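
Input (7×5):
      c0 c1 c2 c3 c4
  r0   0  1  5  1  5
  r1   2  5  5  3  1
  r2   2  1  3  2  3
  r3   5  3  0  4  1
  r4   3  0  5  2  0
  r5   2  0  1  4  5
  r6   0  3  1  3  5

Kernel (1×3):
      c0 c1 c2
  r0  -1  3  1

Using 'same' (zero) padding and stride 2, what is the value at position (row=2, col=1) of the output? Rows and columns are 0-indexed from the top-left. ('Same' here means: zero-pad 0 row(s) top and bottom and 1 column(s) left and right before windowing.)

The receptive field on the zero-padded input at this output position is [0 5 2]. Elementwise product with the kernel and sum: 0·-1 + 5·3 + 2·1.

17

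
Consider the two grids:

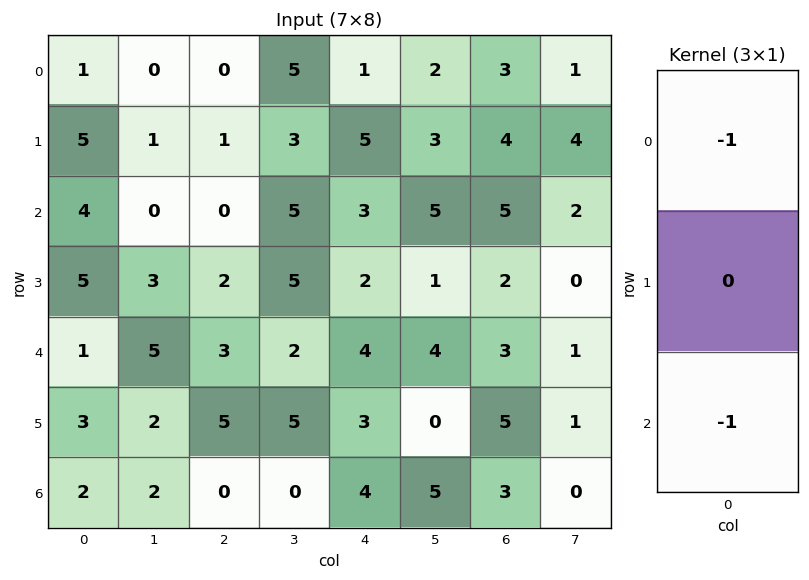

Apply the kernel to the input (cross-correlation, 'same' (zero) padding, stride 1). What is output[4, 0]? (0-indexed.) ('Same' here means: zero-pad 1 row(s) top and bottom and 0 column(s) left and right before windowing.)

-8

The receptive field on the zero-padded input at this output position is [5 / 1 / 3]. Elementwise product with the kernel and sum: 5·-1 + 3·-1.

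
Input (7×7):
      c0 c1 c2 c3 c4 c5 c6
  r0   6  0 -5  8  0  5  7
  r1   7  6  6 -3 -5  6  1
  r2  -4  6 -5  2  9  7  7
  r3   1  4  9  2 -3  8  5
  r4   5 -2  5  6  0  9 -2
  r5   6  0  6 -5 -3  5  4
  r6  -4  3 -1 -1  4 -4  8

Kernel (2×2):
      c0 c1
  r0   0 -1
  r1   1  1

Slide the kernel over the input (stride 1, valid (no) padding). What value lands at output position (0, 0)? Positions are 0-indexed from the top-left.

13

The receptive field on the input at this output position is [6 0 / 7 6]. Elementwise product with the kernel and sum: 0·-1 + 7·1 + 6·1.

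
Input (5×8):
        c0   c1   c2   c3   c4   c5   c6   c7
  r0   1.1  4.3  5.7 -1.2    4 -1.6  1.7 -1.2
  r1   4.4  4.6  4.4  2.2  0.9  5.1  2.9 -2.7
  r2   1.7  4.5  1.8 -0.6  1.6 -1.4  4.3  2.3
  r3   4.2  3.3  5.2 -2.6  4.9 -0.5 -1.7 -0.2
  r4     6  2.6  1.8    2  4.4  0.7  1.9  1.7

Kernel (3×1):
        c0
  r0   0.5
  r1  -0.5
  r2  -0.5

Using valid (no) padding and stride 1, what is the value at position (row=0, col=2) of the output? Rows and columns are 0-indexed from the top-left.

-0.25

The receptive field on the input at this output position is [5.7 / 4.4 / 1.8]. Elementwise product with the kernel and sum: 5.7·0.5 + 4.4·-0.5 + 1.8·-0.5.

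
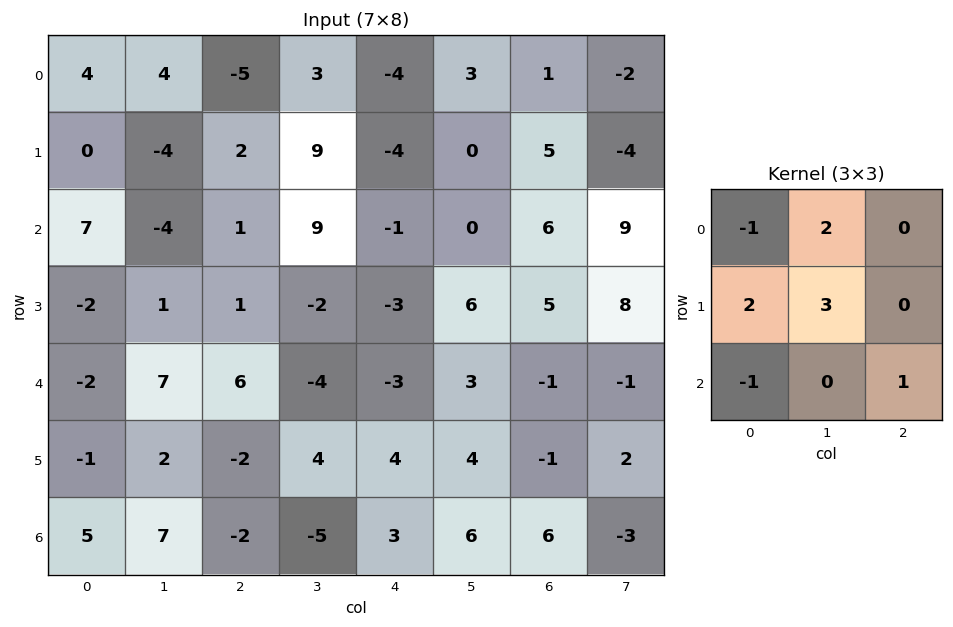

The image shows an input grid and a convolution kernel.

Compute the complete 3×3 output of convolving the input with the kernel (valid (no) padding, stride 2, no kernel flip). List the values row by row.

Output[0,0]: The receptive field on the input at this output position is [4 4 -5 / 0 -4 2 / 7 -4 1]. Elementwise product with the kernel and sum: 4·-1 + 4·2 + 0·2 + -4·3 + 7·-1 + 1·1.
Output[0,1]: The receptive field on the input at this output position is [-5 3 -4 / 2 9 -4 / 1 9 -1]. Elementwise product with the kernel and sum: -5·-1 + 3·2 + 2·2 + 9·3 + 1·-1 + -1·1.

-14 40 9
-8 4 15
13 -1 32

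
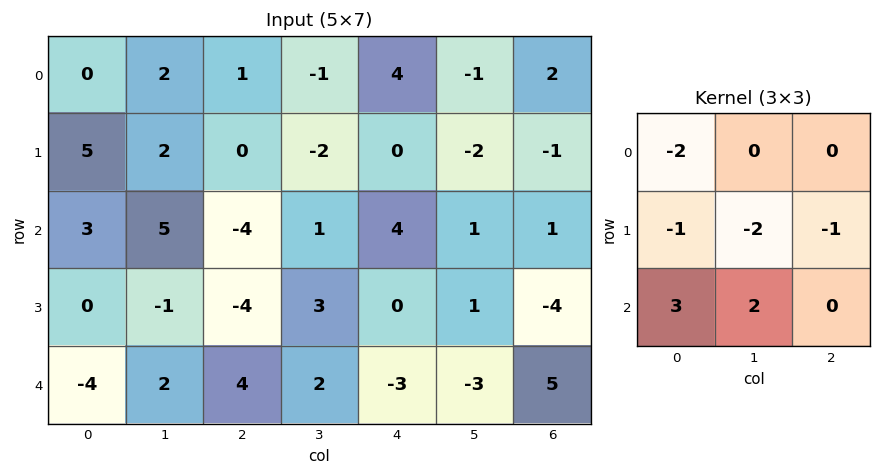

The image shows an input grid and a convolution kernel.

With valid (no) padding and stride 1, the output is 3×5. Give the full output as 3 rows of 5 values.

Output[0,0]: The receptive field on the input at this output position is [0 2 1 / 5 2 0 / 3 5 -4]. Elementwise product with the kernel and sum: 0·-2 + 5·-1 + 2·-2 + 0·-1 + 3·3 + 5·2.

10 3 -8 17 11
-21 -13 -8 3 -5
-8 10 22 -6 -21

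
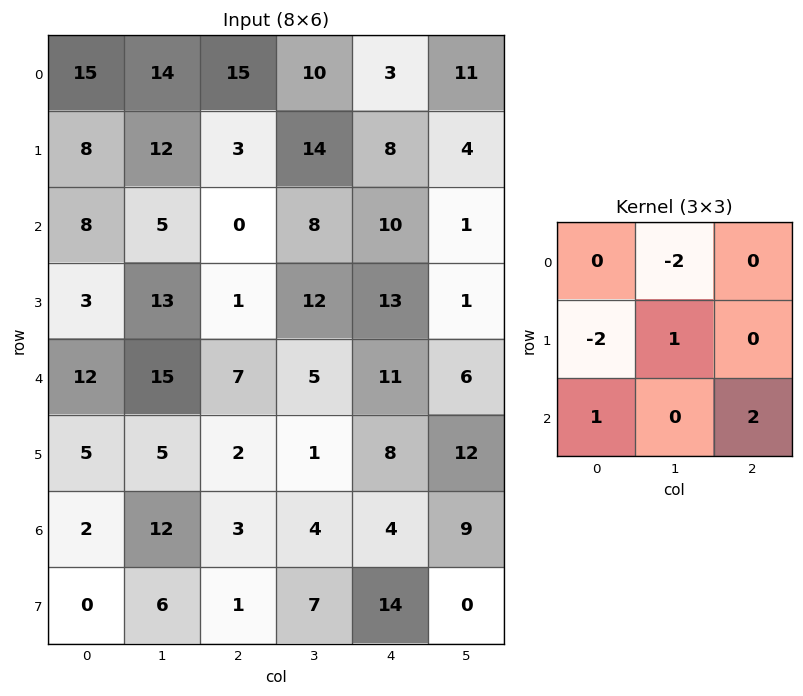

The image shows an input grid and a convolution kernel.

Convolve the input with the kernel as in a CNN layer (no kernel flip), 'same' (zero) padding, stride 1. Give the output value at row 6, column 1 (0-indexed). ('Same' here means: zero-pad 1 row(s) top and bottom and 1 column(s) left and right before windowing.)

0

The receptive field on the zero-padded input at this output position is [5 5 2 / 2 12 3 / 0 6 1]. Elementwise product with the kernel and sum: 5·-2 + 2·-2 + 12·1 + 0·1 + 1·2.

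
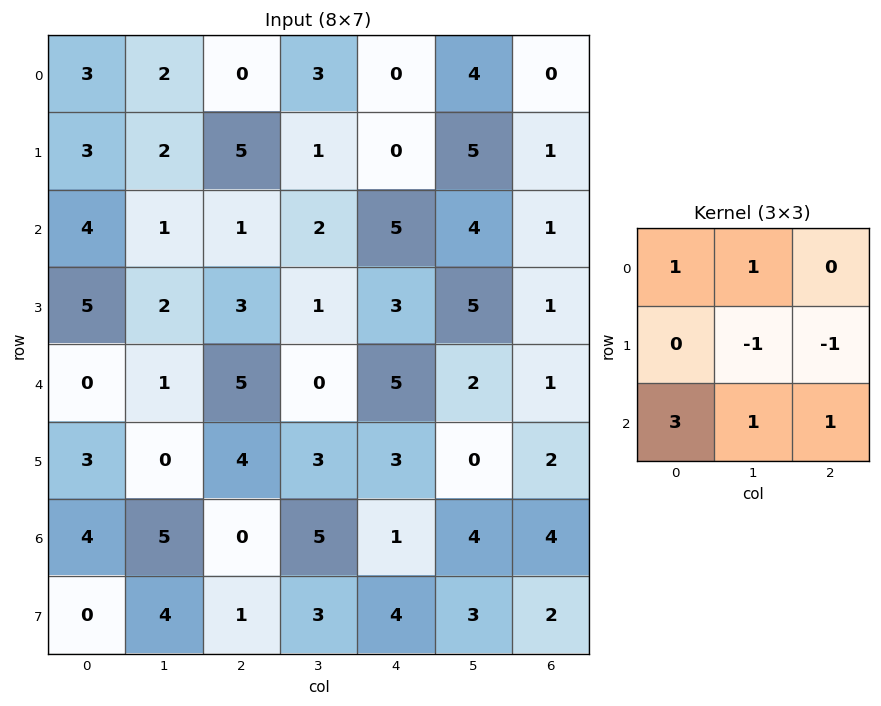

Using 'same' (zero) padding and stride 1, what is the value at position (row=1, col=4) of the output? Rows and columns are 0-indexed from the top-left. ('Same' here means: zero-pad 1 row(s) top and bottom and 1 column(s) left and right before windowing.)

The receptive field on the zero-padded input at this output position is [3 0 4 / 1 0 5 / 2 5 4]. Elementwise product with the kernel and sum: 3·1 + 0·1 + 0·-1 + 5·-1 + 2·3 + 5·1 + 4·1.

13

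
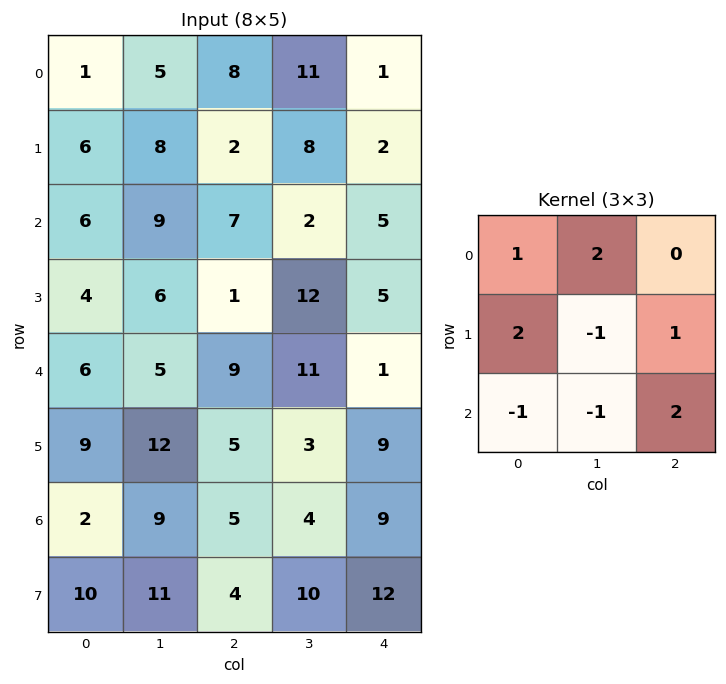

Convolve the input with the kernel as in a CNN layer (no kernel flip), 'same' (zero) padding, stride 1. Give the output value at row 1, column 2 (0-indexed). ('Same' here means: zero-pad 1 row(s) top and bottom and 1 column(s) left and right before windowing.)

The receptive field on the zero-padded input at this output position is [5 8 11 / 8 2 8 / 9 7 2]. Elementwise product with the kernel and sum: 5·1 + 8·2 + 8·2 + 2·-1 + 8·1 + 9·-1 + 7·-1 + 2·2.

31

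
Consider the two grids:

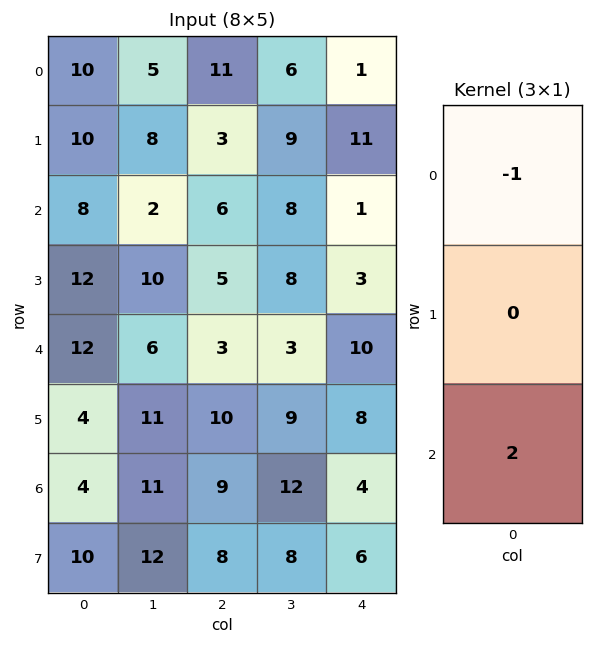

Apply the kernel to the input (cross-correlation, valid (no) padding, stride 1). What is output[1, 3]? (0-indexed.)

7

The receptive field on the input at this output position is [9 / 8 / 8]. Elementwise product with the kernel and sum: 9·-1 + 8·2.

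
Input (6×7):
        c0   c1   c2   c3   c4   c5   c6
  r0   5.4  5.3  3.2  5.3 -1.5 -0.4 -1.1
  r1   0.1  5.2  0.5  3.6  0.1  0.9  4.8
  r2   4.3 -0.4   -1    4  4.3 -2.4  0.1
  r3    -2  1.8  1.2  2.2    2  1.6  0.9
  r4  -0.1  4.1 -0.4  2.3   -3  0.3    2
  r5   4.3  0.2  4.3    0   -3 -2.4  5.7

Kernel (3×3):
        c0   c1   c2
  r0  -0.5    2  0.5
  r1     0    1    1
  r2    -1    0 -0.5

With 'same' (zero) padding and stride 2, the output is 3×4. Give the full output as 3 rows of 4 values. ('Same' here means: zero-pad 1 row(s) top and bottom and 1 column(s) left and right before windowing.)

Output[0,0]: The receptive field on the zero-padded input at this output position is [0 0 0 / 0 5.4 5.3 / 0 0.1 5.2]. Elementwise product with the kernel and sum: 0·-0.5 + 0·2 + 0·0.5 + 5.4·1 + 5.3·1 + 0·-1 + 5.2·-0.5.
Output[0,1]: The receptive field on the zero-padded input at this output position is [0 0 0 / 5.3 3.2 5.3 / 5.2 0.5 3.6]. Elementwise product with the kernel and sum: 0·-0.5 + 0·2 + 0·0.5 + 3.2·1 + 5.3·1 + 5.2·-1 + 3.6·-0.5.

8.1 1.5 -5.95 -2
5.8 0.3 -2.25 7.65
0.8 4.3 2.2 5.4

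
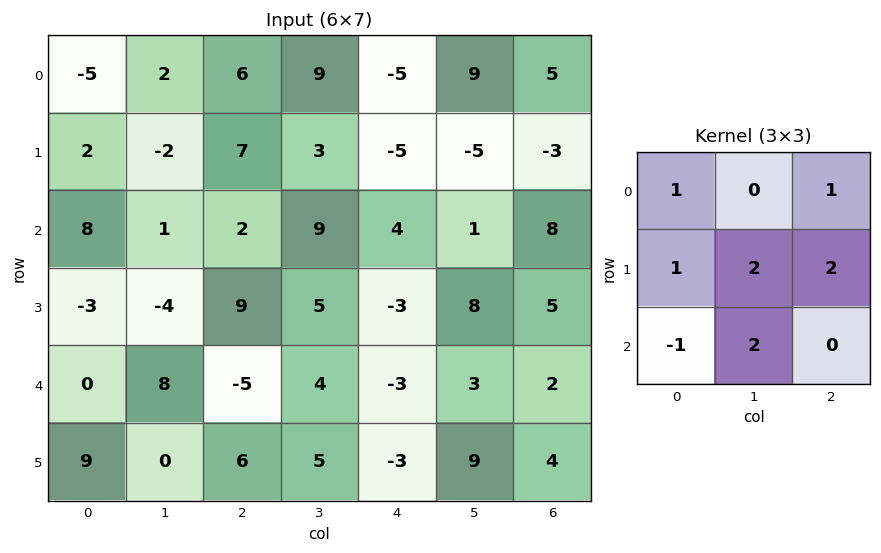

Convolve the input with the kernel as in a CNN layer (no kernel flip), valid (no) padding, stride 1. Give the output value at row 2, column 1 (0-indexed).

The receptive field on the input at this output position is [1 2 9 / -4 9 5 / 8 -5 4]. Elementwise product with the kernel and sum: 1·1 + 9·1 + -4·1 + 9·2 + 5·2 + 8·-1 + -5·2.

16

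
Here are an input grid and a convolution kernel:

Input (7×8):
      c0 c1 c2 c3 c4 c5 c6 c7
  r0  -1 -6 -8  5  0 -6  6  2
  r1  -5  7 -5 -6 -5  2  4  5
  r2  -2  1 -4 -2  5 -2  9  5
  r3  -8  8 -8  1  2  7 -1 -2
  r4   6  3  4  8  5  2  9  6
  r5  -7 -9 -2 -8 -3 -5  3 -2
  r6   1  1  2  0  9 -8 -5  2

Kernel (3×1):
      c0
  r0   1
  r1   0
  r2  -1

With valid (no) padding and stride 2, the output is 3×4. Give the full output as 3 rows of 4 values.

Output[0,0]: The receptive field on the input at this output position is [-1 / -5 / -2]. Elementwise product with the kernel and sum: -1·1 + -2·-1.

1 -4 -5 -3
-8 -8 0 0
5 2 -4 14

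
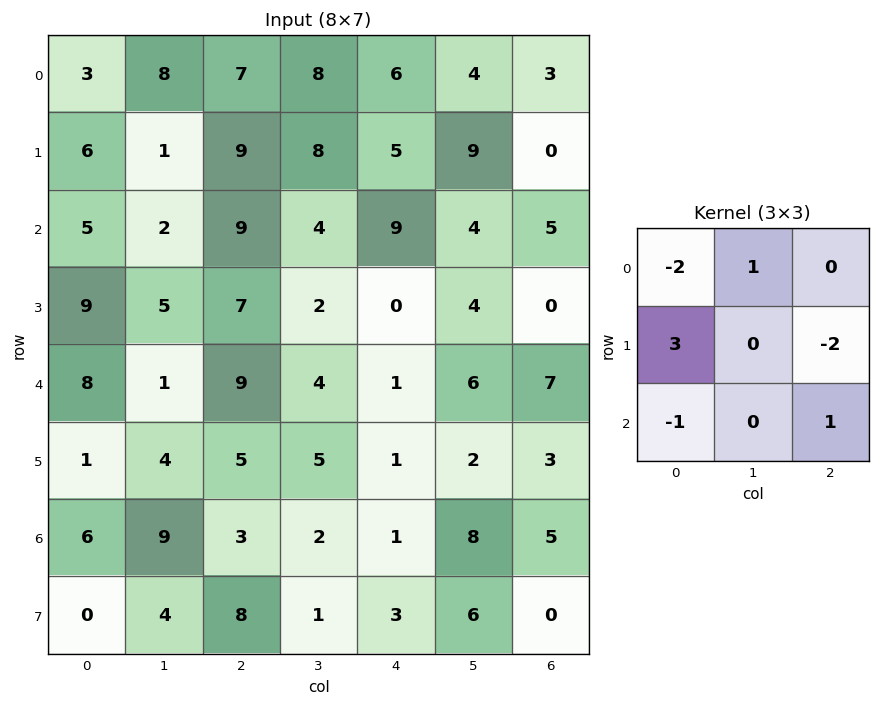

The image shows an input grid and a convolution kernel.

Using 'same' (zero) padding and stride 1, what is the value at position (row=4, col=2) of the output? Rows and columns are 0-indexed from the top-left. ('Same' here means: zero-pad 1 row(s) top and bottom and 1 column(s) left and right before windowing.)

-7

The receptive field on the zero-padded input at this output position is [5 7 2 / 1 9 4 / 4 5 5]. Elementwise product with the kernel and sum: 5·-2 + 7·1 + 1·3 + 4·-2 + 4·-1 + 5·1.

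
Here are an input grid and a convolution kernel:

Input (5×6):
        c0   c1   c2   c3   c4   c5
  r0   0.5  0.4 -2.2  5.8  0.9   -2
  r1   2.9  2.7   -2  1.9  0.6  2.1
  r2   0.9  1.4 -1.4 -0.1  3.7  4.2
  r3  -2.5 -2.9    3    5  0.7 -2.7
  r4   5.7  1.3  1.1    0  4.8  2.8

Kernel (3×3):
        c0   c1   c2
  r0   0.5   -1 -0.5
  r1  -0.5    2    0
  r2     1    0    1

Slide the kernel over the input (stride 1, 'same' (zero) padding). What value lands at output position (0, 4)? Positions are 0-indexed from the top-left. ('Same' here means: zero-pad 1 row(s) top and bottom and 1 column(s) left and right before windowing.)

The receptive field on the zero-padded input at this output position is [0 0 0 / 5.8 0.9 -2 / 1.9 0.6 2.1]. Elementwise product with the kernel and sum: 0·0.5 + 0·-1 + 0·-0.5 + 5.8·-0.5 + 0.9·2 + 1.9·1 + 2.1·1.

2.9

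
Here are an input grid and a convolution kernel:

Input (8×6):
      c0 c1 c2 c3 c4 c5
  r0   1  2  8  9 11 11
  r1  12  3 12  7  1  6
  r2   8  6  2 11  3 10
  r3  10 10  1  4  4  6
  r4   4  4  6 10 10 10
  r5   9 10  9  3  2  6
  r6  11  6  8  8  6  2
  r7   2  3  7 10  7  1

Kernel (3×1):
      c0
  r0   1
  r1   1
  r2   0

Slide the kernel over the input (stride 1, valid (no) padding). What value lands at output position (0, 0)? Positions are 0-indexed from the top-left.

13

The receptive field on the input at this output position is [1 / 12 / 8]. Elementwise product with the kernel and sum: 1·1 + 12·1.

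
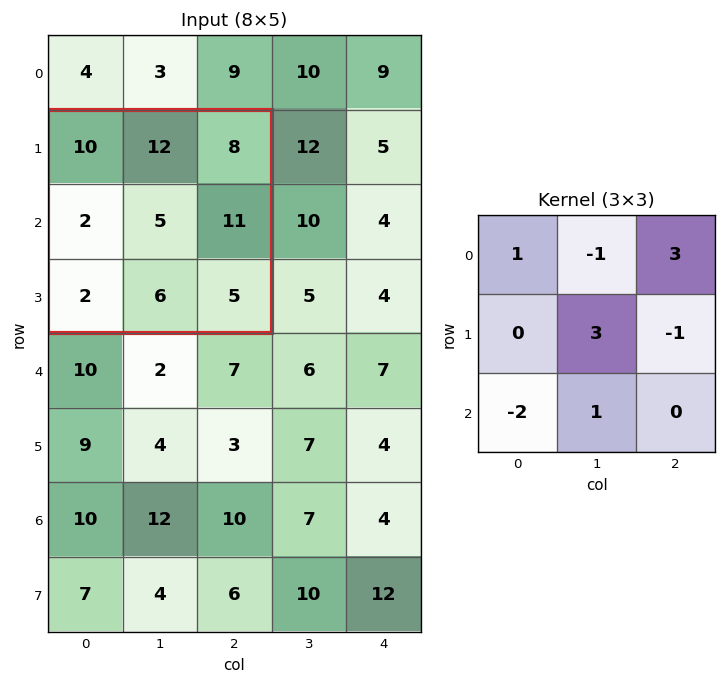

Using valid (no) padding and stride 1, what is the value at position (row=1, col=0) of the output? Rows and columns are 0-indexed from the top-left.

28

The receptive field on the input at this output position is [10 12 8 / 2 5 11 / 2 6 5]. Elementwise product with the kernel and sum: 10·1 + 12·-1 + 8·3 + 5·3 + 11·-1 + 2·-2 + 6·1.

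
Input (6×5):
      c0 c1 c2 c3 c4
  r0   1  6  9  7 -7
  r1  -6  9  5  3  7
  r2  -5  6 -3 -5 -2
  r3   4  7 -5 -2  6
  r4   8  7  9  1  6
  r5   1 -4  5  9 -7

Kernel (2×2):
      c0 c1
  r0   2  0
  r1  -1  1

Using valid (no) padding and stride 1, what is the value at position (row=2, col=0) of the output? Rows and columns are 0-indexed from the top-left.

The receptive field on the input at this output position is [-5 6 / 4 7]. Elementwise product with the kernel and sum: -5·2 + 4·-1 + 7·1.

-7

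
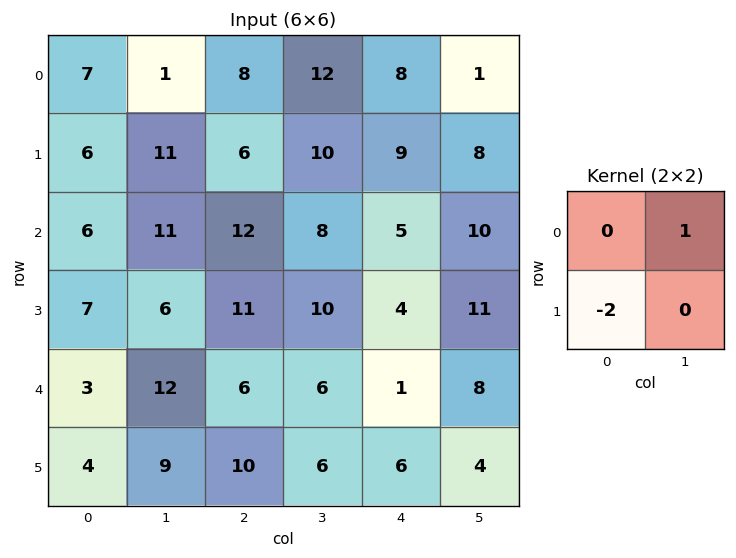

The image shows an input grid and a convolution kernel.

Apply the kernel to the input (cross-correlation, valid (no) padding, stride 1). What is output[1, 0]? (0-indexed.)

The receptive field on the input at this output position is [6 11 / 6 11]. Elementwise product with the kernel and sum: 11·1 + 6·-2.

-1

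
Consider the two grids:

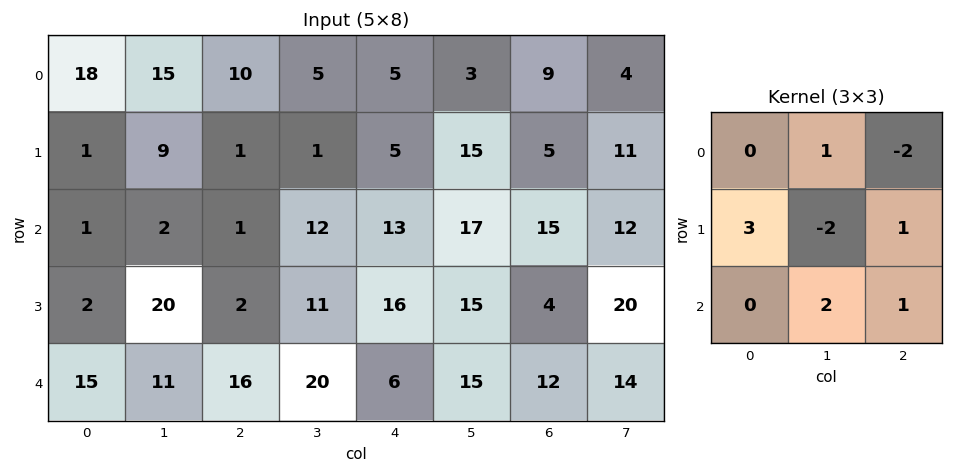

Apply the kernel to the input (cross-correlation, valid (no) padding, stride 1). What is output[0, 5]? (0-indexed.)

The receptive field on the input at this output position is [3 9 4 / 15 5 11 / 17 15 12]. Elementwise product with the kernel and sum: 9·1 + 4·-2 + 15·3 + 5·-2 + 11·1 + 15·2 + 12·1.

89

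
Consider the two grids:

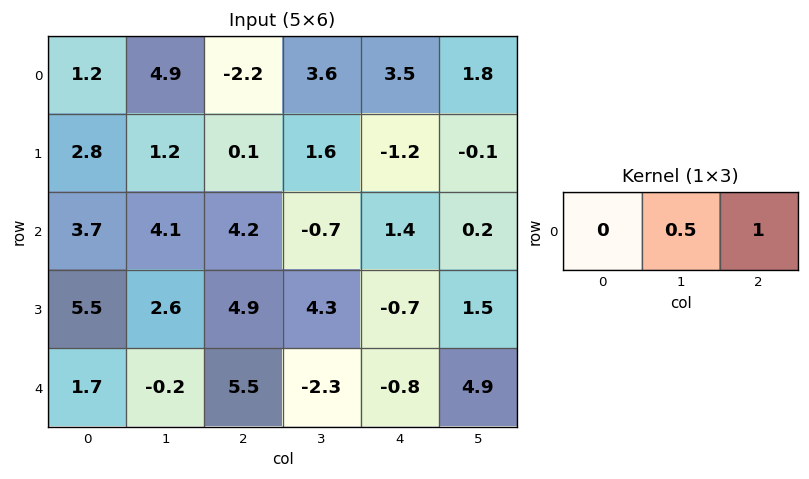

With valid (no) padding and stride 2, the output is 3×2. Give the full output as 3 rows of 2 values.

Output[0,0]: The receptive field on the input at this output position is [1.2 4.9 -2.2]. Elementwise product with the kernel and sum: 4.9·0.5 + -2.2·1.

0.25 5.3
6.25 1.05
5.4 -1.95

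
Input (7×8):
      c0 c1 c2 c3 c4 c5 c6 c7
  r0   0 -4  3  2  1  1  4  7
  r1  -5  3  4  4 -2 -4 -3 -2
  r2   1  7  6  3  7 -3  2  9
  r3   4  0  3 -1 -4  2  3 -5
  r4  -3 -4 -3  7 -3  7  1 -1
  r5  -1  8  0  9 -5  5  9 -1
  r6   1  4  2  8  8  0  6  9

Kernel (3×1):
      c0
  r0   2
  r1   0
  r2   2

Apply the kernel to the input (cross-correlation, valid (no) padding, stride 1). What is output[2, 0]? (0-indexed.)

-4

The receptive field on the input at this output position is [1 / 4 / -3]. Elementwise product with the kernel and sum: 1·2 + -3·2.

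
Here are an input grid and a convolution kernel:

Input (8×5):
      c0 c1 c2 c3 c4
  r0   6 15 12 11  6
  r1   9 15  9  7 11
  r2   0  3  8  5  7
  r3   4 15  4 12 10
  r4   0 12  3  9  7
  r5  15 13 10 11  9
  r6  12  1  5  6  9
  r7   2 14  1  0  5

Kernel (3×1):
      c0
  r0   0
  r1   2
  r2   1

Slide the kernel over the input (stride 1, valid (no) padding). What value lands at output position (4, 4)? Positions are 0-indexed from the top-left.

The receptive field on the input at this output position is [7 / 9 / 9]. Elementwise product with the kernel and sum: 9·2 + 9·1.

27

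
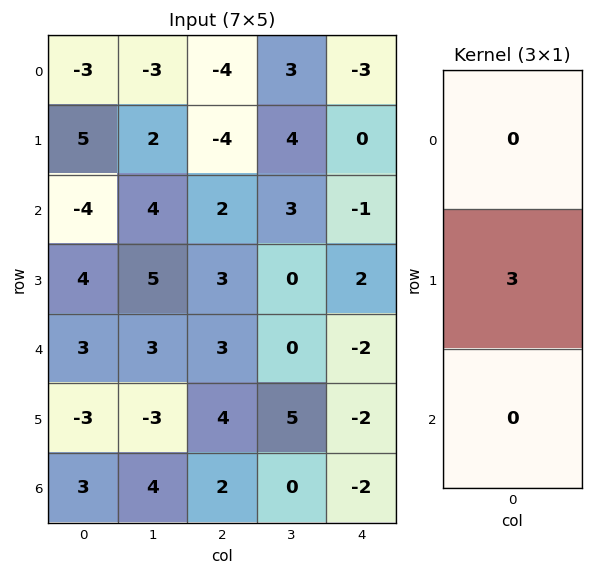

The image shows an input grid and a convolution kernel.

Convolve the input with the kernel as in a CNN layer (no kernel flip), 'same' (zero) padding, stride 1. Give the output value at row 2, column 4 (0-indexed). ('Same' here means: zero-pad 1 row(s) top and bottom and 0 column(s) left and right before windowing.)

-3

The receptive field on the zero-padded input at this output position is [0 / -1 / 2]. Elementwise product with the kernel and sum: -1·3.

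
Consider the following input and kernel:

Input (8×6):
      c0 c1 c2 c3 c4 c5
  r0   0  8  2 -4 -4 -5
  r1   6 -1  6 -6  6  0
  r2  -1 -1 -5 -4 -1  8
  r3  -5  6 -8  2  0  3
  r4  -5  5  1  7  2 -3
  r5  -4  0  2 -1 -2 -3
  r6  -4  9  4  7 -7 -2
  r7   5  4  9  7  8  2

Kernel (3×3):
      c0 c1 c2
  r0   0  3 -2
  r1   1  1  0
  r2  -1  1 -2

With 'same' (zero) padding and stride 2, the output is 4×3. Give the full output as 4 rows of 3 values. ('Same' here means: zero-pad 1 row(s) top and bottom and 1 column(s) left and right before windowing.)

Output[0,0]: The receptive field on the zero-padded input at this output position is [0 0 0 / 0 0 8 / 0 6 -1]. Elementwise product with the kernel and sum: 0·3 + 0·-2 + 0·1 + 0·1 + 0·-1 + 6·1 + -1·-2.
Output[0,1]: The receptive field on the zero-padded input at this output position is [0 0 0 / 8 2 -4 / -1 6 -6]. Elementwise product with the kernel and sum: 0·3 + 0·-2 + 8·1 + 2·1 + -1·-1 + 6·1 + -6·-2.

8 29 4
2 6 5
-36 -18 8
-19 12 -3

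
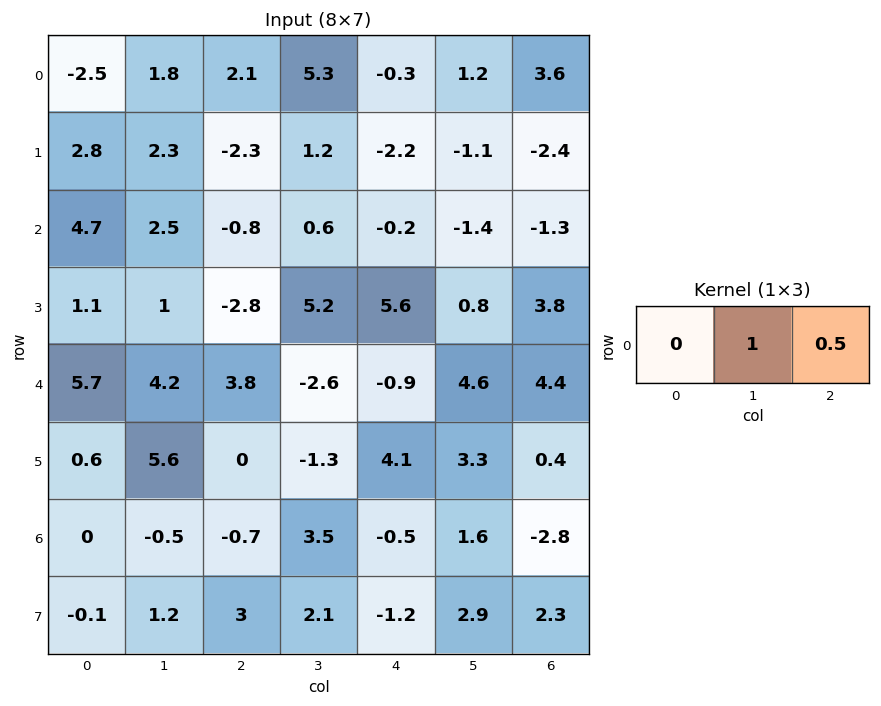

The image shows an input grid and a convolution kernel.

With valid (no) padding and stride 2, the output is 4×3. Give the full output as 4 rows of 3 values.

Output[0,0]: The receptive field on the input at this output position is [-2.5 1.8 2.1]. Elementwise product with the kernel and sum: 1.8·1 + 2.1·0.5.

2.85 5.15 3
2.1 0.5 -2.05
6.1 -3.05 6.8
-0.85 3.25 0.2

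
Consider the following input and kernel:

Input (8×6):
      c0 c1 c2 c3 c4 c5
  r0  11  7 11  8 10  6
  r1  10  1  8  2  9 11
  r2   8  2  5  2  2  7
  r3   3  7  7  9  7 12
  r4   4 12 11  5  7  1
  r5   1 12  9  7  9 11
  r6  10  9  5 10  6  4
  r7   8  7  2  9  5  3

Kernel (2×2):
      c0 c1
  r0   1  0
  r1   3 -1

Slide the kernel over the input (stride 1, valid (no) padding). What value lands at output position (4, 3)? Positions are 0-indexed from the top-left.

17

The receptive field on the input at this output position is [5 7 / 7 9]. Elementwise product with the kernel and sum: 5·1 + 7·3 + 9·-1.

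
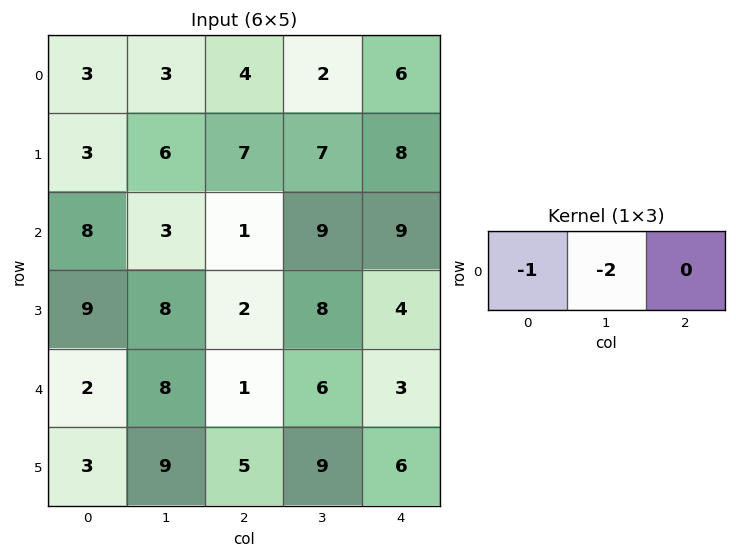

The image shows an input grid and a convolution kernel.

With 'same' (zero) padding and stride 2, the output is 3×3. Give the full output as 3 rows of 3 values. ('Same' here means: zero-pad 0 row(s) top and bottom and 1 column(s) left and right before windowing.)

-6 -11 -14
-16 -5 -27
-4 -10 -12

Output[0,0]: The receptive field on the zero-padded input at this output position is [0 3 3]. Elementwise product with the kernel and sum: 0·-1 + 3·-2.
Output[0,1]: The receptive field on the zero-padded input at this output position is [3 4 2]. Elementwise product with the kernel and sum: 3·-1 + 4·-2.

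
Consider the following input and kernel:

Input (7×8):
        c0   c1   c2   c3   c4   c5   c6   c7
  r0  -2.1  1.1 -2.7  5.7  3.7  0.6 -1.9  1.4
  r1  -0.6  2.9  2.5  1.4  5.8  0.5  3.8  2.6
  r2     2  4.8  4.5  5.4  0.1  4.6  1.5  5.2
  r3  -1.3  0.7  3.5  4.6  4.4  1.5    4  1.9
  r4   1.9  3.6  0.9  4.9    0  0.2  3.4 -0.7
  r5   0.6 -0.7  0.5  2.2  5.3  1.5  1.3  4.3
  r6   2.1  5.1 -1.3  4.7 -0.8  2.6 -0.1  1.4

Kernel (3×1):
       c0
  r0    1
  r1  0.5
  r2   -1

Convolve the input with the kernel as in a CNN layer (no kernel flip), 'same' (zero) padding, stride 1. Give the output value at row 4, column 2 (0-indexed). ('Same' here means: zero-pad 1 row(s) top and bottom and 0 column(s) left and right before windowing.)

3.45

The receptive field on the zero-padded input at this output position is [3.5 / 0.9 / 0.5]. Elementwise product with the kernel and sum: 3.5·1 + 0.9·0.5 + 0.5·-1.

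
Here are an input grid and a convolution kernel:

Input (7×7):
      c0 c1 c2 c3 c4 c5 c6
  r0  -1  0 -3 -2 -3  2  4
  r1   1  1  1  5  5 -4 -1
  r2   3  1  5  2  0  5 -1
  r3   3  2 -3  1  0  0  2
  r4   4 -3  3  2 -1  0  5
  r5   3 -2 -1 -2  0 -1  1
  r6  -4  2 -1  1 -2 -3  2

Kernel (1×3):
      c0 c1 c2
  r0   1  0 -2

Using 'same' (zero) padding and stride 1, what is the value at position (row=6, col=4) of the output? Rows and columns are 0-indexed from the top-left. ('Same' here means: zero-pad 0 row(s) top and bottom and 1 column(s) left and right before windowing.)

The receptive field on the zero-padded input at this output position is [1 -2 -3]. Elementwise product with the kernel and sum: 1·1 + -3·-2.

7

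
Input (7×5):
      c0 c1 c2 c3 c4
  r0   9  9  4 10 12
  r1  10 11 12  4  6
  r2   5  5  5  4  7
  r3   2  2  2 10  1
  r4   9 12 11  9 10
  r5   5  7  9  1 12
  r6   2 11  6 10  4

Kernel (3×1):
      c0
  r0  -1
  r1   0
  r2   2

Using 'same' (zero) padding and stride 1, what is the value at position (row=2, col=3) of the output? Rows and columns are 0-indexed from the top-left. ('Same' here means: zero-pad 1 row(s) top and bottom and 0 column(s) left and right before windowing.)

16

The receptive field on the zero-padded input at this output position is [4 / 4 / 10]. Elementwise product with the kernel and sum: 4·-1 + 10·2.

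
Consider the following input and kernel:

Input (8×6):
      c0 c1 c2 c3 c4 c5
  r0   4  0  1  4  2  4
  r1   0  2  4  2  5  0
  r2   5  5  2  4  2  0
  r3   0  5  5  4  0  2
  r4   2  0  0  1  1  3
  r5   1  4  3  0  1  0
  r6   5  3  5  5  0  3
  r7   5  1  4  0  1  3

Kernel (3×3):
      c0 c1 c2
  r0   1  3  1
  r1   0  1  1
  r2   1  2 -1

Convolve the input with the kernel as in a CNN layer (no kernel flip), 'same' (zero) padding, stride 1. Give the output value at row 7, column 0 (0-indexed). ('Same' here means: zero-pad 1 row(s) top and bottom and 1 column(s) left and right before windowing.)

The receptive field on the zero-padded input at this output position is [0 5 3 / 0 5 1 / 0 0 0]. Elementwise product with the kernel and sum: 0·1 + 5·3 + 3·1 + 5·1 + 1·1 + 0·1 + 0·2 + 0·-1.

24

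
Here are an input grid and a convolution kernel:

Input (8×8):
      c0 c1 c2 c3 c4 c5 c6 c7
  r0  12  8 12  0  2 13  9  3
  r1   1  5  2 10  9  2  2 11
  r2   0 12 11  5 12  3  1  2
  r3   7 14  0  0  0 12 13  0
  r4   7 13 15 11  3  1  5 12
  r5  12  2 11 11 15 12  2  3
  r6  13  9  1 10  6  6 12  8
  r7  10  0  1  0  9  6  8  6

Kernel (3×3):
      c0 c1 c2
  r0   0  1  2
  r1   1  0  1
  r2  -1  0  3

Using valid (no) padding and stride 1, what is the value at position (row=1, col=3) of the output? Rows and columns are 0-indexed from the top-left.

The receptive field on the input at this output position is [10 9 2 / 5 12 3 / 0 0 12]. Elementwise product with the kernel and sum: 9·1 + 2·2 + 5·1 + 3·1 + 0·-1 + 12·3.

57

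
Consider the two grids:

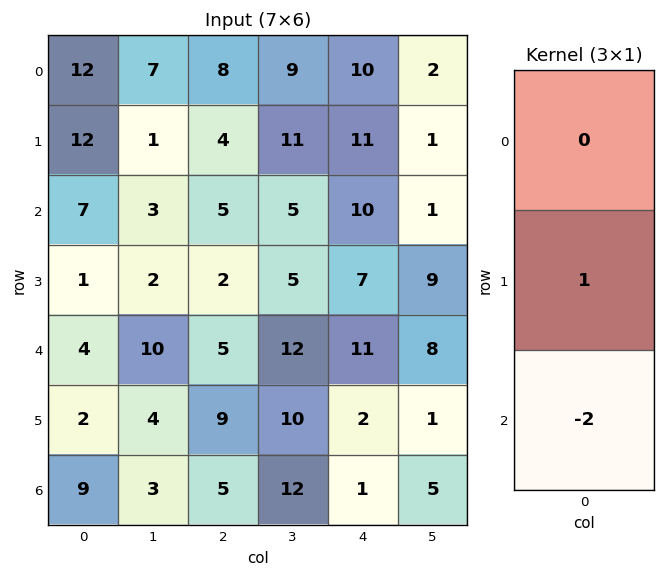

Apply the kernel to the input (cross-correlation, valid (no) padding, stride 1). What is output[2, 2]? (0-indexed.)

-8

The receptive field on the input at this output position is [5 / 2 / 5]. Elementwise product with the kernel and sum: 2·1 + 5·-2.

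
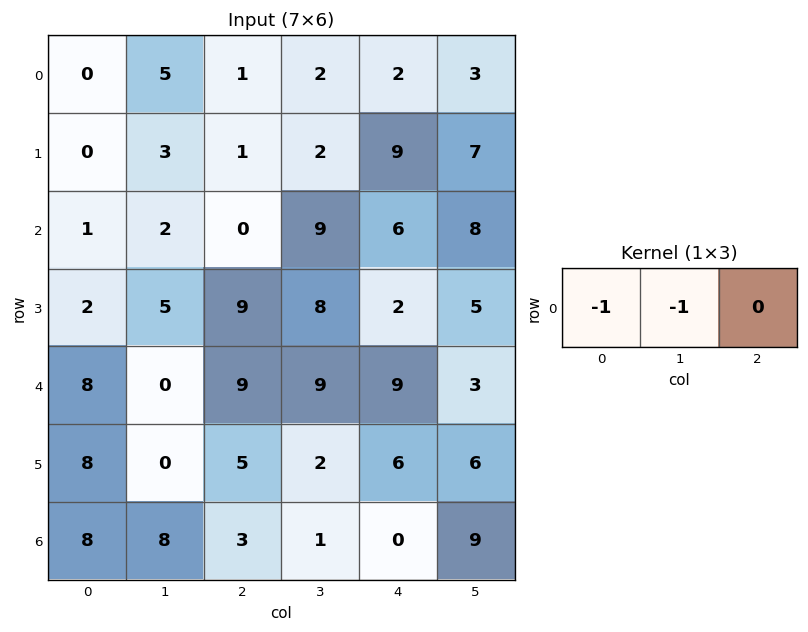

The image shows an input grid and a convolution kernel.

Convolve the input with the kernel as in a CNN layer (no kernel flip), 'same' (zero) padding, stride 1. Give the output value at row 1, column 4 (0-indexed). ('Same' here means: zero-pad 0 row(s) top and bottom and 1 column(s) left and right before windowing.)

-11

The receptive field on the zero-padded input at this output position is [2 9 7]. Elementwise product with the kernel and sum: 2·-1 + 9·-1.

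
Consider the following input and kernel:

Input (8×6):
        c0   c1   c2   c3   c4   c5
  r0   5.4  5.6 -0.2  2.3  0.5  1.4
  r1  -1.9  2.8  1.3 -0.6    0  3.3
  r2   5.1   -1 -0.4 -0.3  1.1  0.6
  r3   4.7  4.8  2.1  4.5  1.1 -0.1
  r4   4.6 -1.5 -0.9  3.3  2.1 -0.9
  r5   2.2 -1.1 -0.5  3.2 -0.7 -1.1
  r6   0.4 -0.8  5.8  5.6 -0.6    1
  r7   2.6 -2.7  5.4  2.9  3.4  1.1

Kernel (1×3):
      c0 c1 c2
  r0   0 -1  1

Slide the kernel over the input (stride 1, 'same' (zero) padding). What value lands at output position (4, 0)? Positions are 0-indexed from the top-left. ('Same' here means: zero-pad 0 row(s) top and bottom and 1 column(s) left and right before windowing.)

-6.1

The receptive field on the zero-padded input at this output position is [0 4.6 -1.5]. Elementwise product with the kernel and sum: 4.6·-1 + -1.5·1.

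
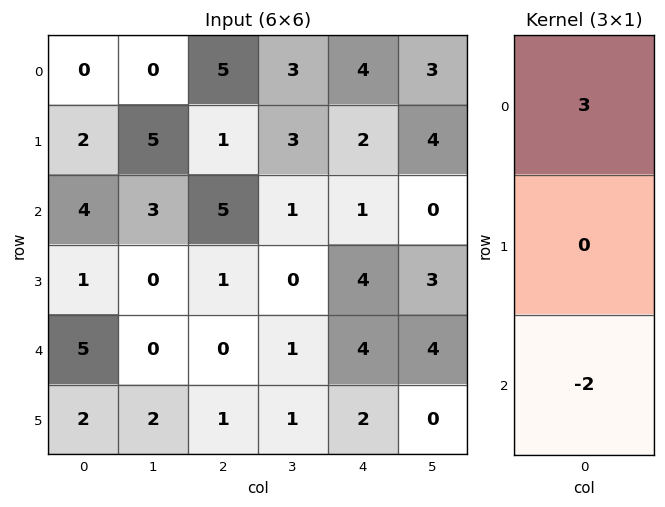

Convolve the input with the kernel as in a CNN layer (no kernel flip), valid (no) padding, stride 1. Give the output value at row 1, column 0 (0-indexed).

4

The receptive field on the input at this output position is [2 / 4 / 1]. Elementwise product with the kernel and sum: 2·3 + 1·-2.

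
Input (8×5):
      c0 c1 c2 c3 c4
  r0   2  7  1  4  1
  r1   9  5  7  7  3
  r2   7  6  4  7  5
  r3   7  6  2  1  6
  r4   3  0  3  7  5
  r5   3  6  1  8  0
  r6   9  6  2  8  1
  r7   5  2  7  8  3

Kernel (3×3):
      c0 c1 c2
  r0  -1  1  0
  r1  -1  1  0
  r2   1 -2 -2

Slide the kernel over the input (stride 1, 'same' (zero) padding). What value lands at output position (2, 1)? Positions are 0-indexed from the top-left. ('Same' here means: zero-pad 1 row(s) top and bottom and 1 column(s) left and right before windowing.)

The receptive field on the zero-padded input at this output position is [9 5 7 / 7 6 4 / 7 6 2]. Elementwise product with the kernel and sum: 9·-1 + 5·1 + 7·-1 + 6·1 + 7·1 + 6·-2 + 2·-2.

-14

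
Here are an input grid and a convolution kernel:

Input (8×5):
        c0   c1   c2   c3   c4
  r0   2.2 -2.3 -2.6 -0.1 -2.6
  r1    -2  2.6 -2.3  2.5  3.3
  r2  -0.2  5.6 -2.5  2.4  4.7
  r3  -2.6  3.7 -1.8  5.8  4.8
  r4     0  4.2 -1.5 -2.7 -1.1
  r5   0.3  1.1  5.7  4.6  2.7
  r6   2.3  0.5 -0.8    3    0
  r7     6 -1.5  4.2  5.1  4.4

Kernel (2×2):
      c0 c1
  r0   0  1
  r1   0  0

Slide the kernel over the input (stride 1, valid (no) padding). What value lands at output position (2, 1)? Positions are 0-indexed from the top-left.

-2.5

The receptive field on the input at this output position is [5.6 -2.5 / 3.7 -1.8]. Elementwise product with the kernel and sum: -2.5·1.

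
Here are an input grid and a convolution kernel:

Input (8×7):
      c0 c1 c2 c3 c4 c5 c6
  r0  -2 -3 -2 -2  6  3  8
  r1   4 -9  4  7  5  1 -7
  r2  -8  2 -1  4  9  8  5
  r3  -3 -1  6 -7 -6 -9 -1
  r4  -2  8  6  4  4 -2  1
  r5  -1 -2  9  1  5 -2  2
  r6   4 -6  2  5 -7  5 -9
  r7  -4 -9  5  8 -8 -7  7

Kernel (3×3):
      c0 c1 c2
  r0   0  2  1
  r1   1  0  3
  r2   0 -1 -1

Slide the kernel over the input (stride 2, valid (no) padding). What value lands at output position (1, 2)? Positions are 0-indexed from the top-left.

13

The receptive field on the input at this output position is [9 8 5 / -6 -9 -1 / 4 -2 1]. Elementwise product with the kernel and sum: 8·2 + 5·1 + -6·1 + -1·3 + -2·-1 + 1·-1.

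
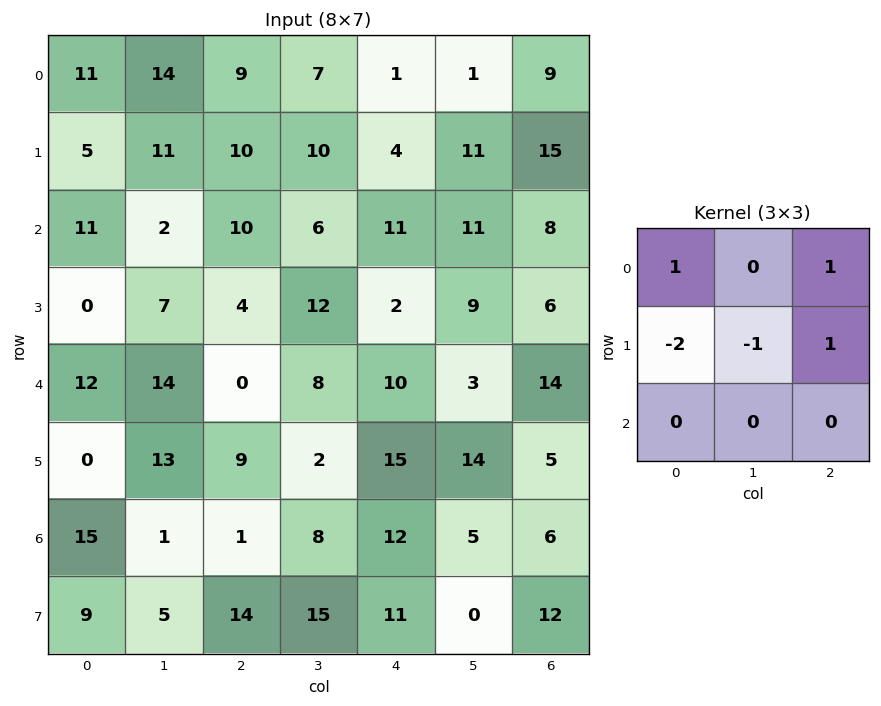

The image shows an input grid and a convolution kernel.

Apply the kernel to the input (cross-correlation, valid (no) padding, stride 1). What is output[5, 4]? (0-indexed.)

The receptive field on the input at this output position is [15 14 5 / 12 5 6 / 11 0 12]. Elementwise product with the kernel and sum: 15·1 + 5·1 + 12·-2 + 5·-1 + 6·1.

-3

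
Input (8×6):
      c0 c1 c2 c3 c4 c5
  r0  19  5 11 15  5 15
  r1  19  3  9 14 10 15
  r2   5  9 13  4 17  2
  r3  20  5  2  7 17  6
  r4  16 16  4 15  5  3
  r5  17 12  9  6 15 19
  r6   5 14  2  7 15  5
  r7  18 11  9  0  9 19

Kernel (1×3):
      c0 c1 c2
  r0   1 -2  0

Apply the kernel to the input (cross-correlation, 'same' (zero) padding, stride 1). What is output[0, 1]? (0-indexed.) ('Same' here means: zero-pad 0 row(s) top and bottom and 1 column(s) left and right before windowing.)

9

The receptive field on the zero-padded input at this output position is [19 5 11]. Elementwise product with the kernel and sum: 19·1 + 5·-2.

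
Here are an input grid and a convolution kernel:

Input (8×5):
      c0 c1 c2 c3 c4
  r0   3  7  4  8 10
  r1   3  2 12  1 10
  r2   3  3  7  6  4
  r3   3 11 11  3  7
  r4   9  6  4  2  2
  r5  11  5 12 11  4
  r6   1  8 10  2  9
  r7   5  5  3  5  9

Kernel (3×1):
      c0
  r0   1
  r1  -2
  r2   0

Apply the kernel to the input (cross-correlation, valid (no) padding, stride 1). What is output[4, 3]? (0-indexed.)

The receptive field on the input at this output position is [2 / 11 / 2]. Elementwise product with the kernel and sum: 2·1 + 11·-2.

-20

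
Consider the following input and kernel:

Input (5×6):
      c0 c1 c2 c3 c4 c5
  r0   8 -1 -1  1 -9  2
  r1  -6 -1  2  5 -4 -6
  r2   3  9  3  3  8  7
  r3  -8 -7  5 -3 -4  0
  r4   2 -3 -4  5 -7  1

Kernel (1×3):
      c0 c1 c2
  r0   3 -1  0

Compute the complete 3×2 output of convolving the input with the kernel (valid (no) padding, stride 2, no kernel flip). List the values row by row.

25 -4
0 6
9 -17

Output[0,0]: The receptive field on the input at this output position is [8 -1 -1]. Elementwise product with the kernel and sum: 8·3 + -1·-1.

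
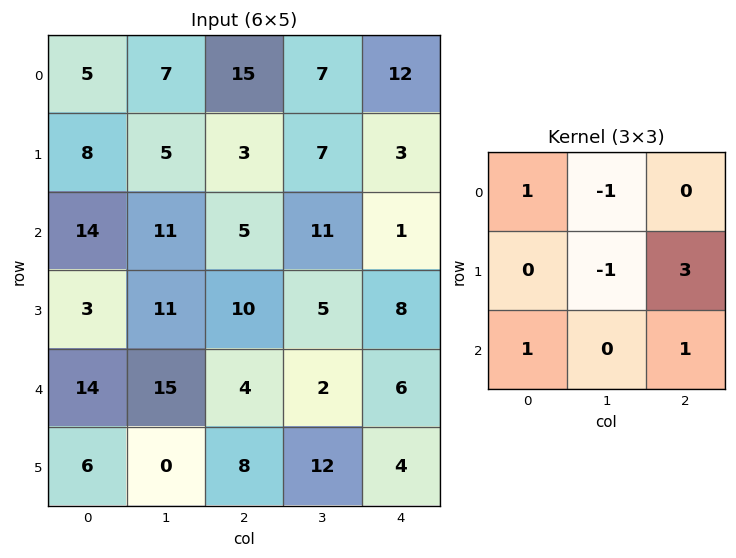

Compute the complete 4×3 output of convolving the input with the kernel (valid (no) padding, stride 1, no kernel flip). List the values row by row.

Output[0,0]: The receptive field on the input at this output position is [5 7 15 / 8 5 3 / 14 11 5]. Elementwise product with the kernel and sum: 5·1 + 7·-1 + 5·-1 + 3·3 + 14·1 + 5·1.
Output[0,1]: The receptive field on the input at this output position is [7 15 7 / 5 3 7 / 11 5 11]. Elementwise product with the kernel and sum: 7·1 + 15·-1 + 3·-1 + 7·3 + 11·1 + 11·1.

21 32 16
20 46 6
40 28 23
3 15 33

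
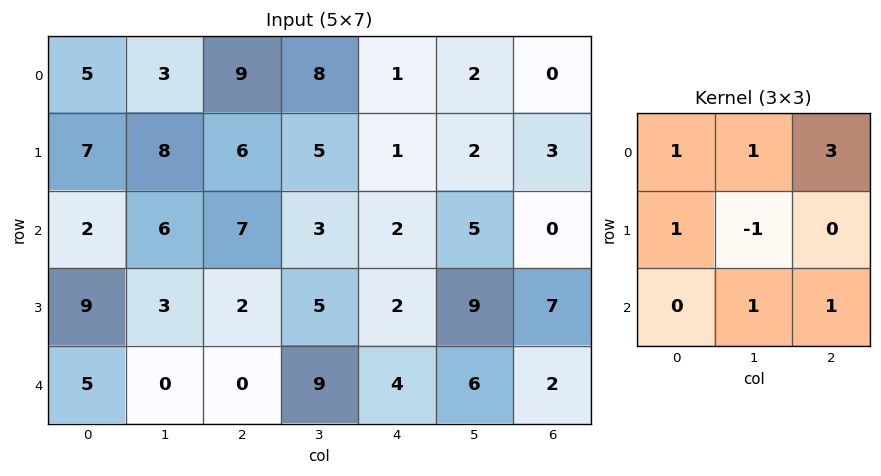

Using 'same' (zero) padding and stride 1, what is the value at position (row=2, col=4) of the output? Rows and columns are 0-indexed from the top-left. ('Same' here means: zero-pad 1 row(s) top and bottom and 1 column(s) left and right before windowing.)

The receptive field on the zero-padded input at this output position is [5 1 2 / 3 2 5 / 5 2 9]. Elementwise product with the kernel and sum: 5·1 + 1·1 + 2·3 + 3·1 + 2·-1 + 2·1 + 9·1.

24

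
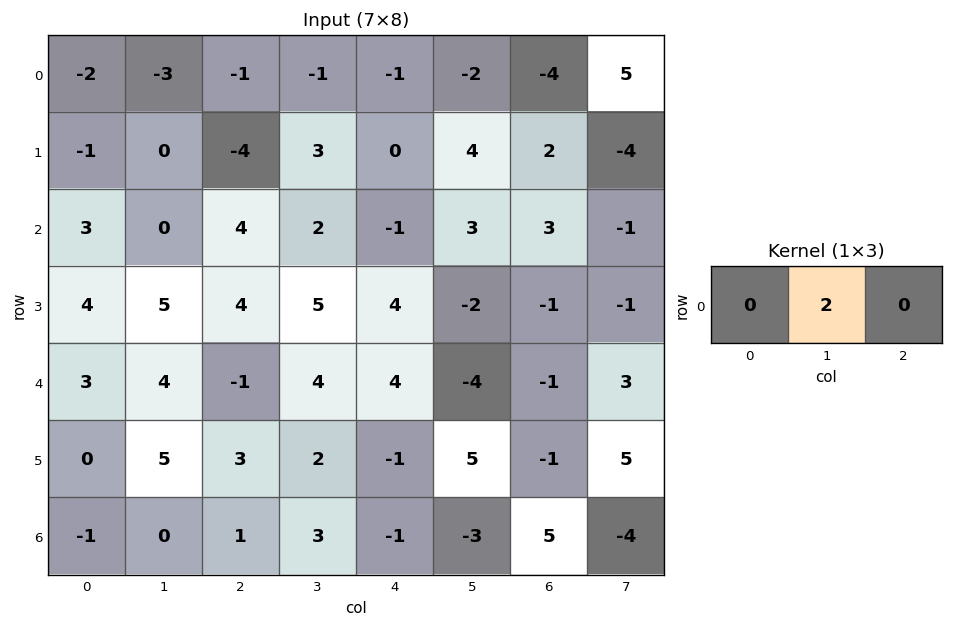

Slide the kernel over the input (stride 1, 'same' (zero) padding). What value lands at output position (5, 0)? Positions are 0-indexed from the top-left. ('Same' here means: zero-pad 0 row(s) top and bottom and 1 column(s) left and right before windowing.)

0

The receptive field on the zero-padded input at this output position is [0 0 5]. Elementwise product with the kernel and sum: 0·2.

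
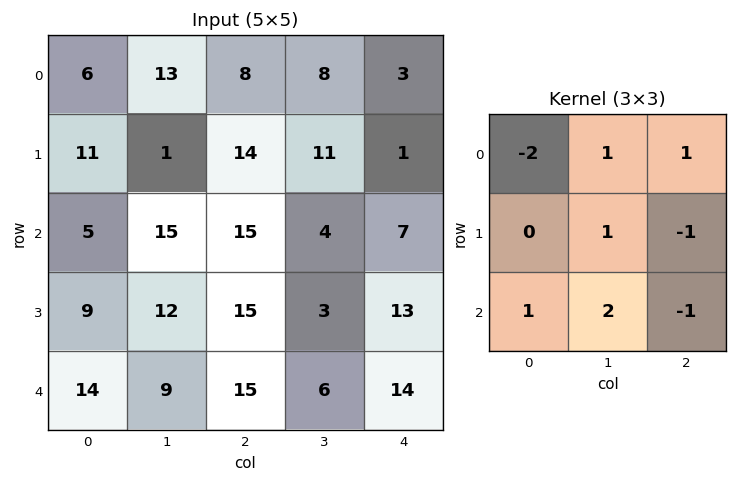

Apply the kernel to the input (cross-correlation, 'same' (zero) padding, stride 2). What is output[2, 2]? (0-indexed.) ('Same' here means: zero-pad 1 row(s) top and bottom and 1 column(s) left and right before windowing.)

The receptive field on the zero-padded input at this output position is [3 13 0 / 6 14 0 / 0 0 0]. Elementwise product with the kernel and sum: 3·-2 + 13·1 + 0·1 + 14·1 + 0·-1 + 0·1 + 0·2 + 0·-1.

21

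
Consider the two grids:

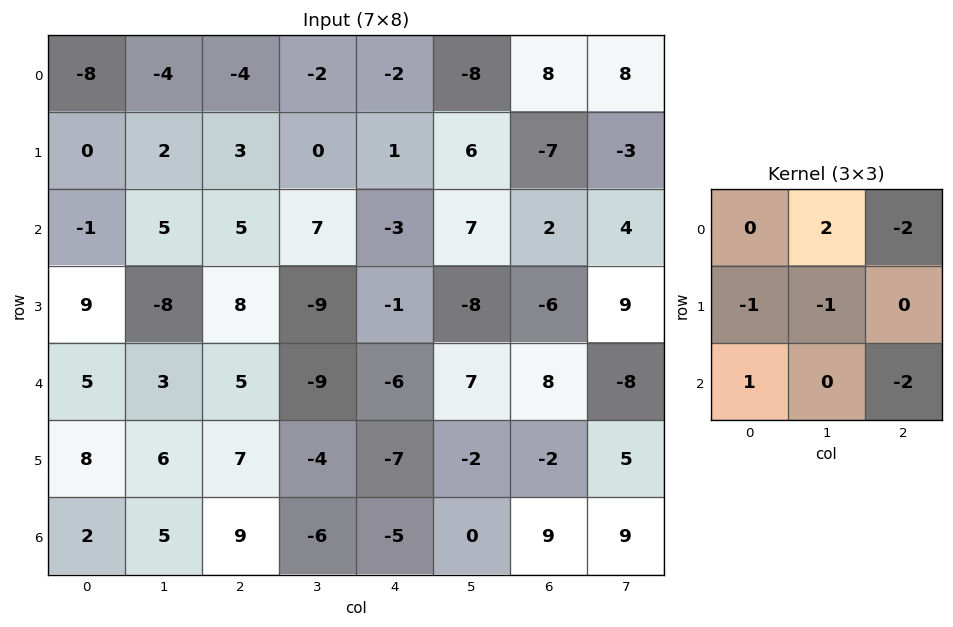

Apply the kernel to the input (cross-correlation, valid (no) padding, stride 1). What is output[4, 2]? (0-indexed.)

10

The receptive field on the input at this output position is [5 -9 -6 / 7 -4 -7 / 9 -6 -5]. Elementwise product with the kernel and sum: -9·2 + -6·-2 + 7·-1 + -4·-1 + 9·1 + -5·-2.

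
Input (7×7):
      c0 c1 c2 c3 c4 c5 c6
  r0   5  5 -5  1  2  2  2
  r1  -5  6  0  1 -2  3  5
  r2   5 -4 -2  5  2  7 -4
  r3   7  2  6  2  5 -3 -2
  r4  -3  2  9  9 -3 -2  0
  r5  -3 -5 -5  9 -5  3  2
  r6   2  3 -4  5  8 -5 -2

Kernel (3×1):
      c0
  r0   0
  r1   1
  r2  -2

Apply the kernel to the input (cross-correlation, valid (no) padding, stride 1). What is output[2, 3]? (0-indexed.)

-16

The receptive field on the input at this output position is [5 / 2 / 9]. Elementwise product with the kernel and sum: 2·1 + 9·-2.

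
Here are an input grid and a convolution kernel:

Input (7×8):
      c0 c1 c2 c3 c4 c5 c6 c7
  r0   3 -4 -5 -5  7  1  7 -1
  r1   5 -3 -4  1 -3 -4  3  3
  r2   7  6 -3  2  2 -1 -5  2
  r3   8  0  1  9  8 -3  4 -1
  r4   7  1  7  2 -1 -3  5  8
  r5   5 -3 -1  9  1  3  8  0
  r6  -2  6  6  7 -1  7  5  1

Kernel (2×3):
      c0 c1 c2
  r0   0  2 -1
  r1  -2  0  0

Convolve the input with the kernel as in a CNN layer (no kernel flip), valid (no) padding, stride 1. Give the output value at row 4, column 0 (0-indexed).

The receptive field on the input at this output position is [7 1 7 / 5 -3 -1]. Elementwise product with the kernel and sum: 1·2 + 7·-1 + 5·-2.

-15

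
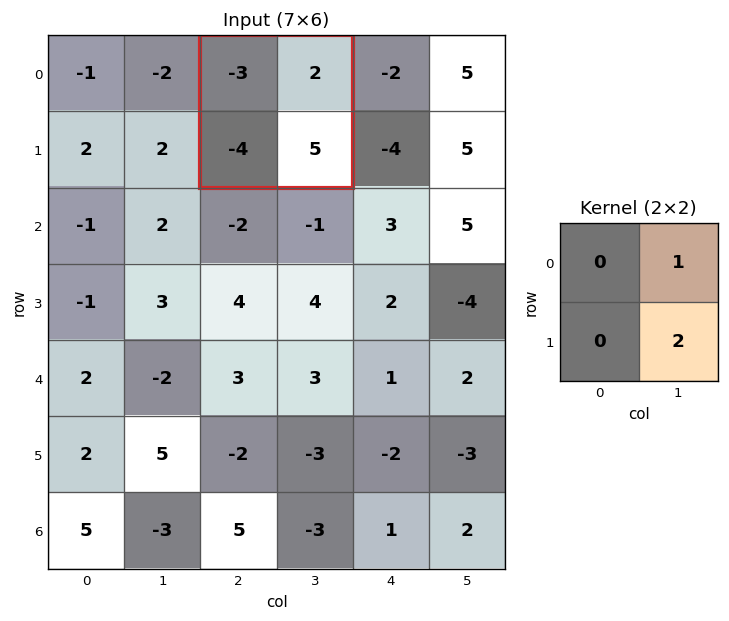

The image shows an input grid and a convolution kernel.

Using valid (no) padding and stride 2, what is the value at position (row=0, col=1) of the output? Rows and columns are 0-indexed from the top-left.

12

The receptive field on the input at this output position is [-3 2 / -4 5]. Elementwise product with the kernel and sum: 2·1 + 5·2.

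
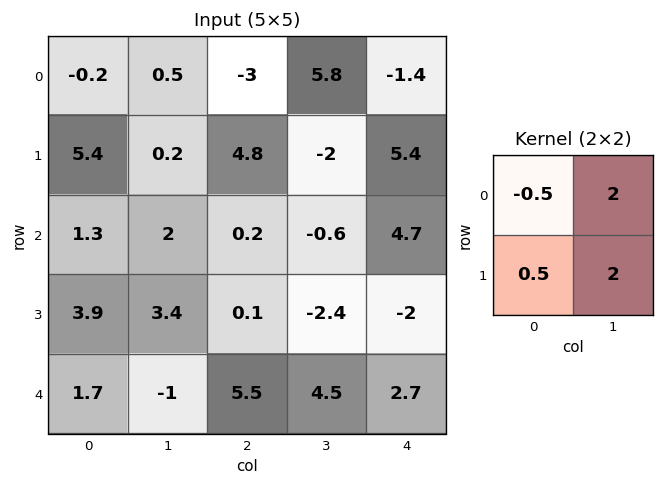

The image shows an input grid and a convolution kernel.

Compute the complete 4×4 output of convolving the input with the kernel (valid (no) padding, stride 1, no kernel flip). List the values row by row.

4.2 3.45 11.5 4.1
2.35 10.9 -7.5 20.9
12.1 1.3 -6.05 4.5
3.7 9 6.9 4.85

Output[0,0]: The receptive field on the input at this output position is [-0.2 0.5 / 5.4 0.2]. Elementwise product with the kernel and sum: -0.2·-0.5 + 0.5·2 + 5.4·0.5 + 0.2·2.
Output[0,1]: The receptive field on the input at this output position is [0.5 -3 / 0.2 4.8]. Elementwise product with the kernel and sum: 0.5·-0.5 + -3·2 + 0.2·0.5 + 4.8·2.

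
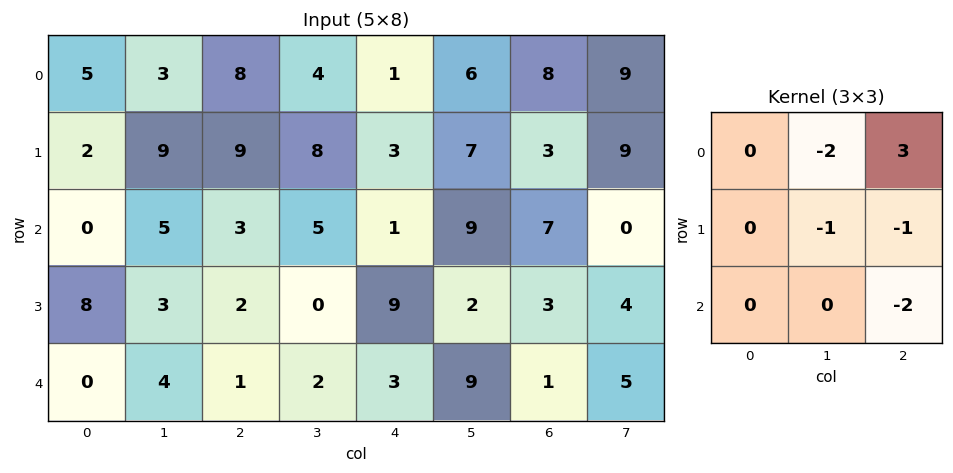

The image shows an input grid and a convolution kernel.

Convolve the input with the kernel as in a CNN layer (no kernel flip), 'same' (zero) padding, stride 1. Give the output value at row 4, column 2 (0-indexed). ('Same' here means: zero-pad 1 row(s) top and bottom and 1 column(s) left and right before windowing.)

The receptive field on the zero-padded input at this output position is [3 2 0 / 4 1 2 / 0 0 0]. Elementwise product with the kernel and sum: 2·-2 + 0·3 + 1·-1 + 2·-1 + 0·-2.

-7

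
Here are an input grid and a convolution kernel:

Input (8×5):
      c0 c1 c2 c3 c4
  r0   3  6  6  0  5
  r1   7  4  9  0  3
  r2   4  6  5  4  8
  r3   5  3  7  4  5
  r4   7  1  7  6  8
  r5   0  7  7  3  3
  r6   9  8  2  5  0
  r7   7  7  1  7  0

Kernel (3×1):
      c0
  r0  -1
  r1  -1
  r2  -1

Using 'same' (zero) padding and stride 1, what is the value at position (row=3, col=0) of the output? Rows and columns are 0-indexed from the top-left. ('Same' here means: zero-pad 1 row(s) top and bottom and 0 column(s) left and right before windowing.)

The receptive field on the zero-padded input at this output position is [4 / 5 / 7]. Elementwise product with the kernel and sum: 4·-1 + 5·-1 + 7·-1.

-16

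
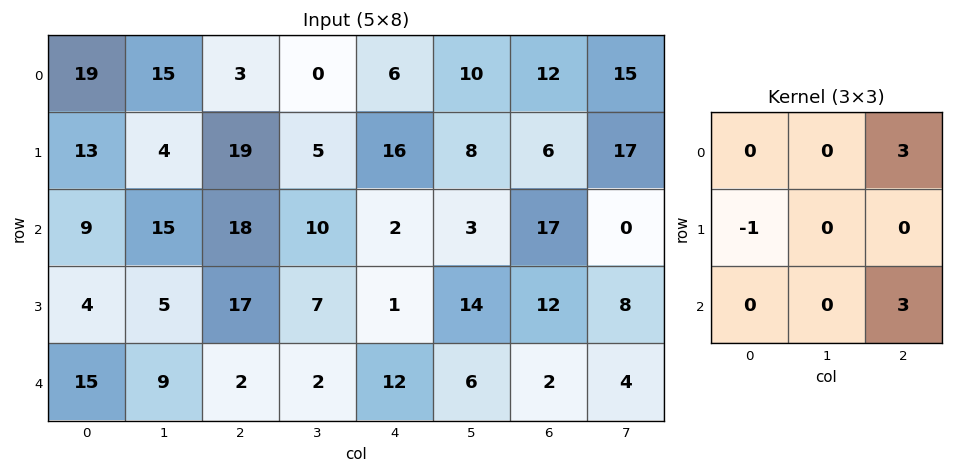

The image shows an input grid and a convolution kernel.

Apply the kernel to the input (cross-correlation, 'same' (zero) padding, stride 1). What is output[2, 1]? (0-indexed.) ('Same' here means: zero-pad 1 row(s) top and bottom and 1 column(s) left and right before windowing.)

The receptive field on the zero-padded input at this output position is [13 4 19 / 9 15 18 / 4 5 17]. Elementwise product with the kernel and sum: 19·3 + 9·-1 + 17·3.

99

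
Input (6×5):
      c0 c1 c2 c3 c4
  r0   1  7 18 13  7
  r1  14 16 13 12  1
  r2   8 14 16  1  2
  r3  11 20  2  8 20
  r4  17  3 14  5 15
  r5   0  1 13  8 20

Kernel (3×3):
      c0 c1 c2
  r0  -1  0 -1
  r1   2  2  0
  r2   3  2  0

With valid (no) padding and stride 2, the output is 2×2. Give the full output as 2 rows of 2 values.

93 75
95 54

Output[0,0]: The receptive field on the input at this output position is [1 7 18 / 14 16 13 / 8 14 16]. Elementwise product with the kernel and sum: 1·-1 + 18·-1 + 14·2 + 16·2 + 8·3 + 14·2.
Output[0,1]: The receptive field on the input at this output position is [18 13 7 / 13 12 1 / 16 1 2]. Elementwise product with the kernel and sum: 18·-1 + 7·-1 + 13·2 + 12·2 + 16·3 + 1·2.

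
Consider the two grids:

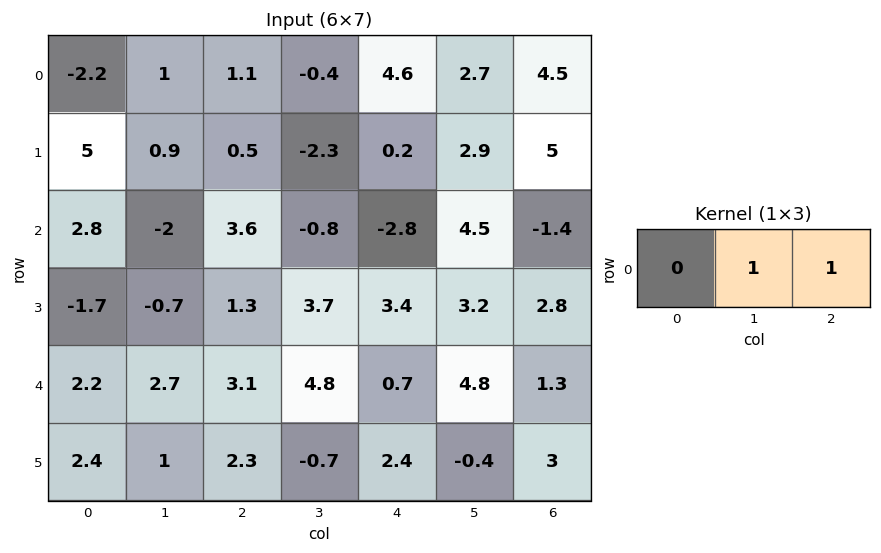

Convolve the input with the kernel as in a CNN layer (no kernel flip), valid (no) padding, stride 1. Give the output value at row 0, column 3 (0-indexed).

7.3

The receptive field on the input at this output position is [-0.4 4.6 2.7]. Elementwise product with the kernel and sum: 4.6·1 + 2.7·1.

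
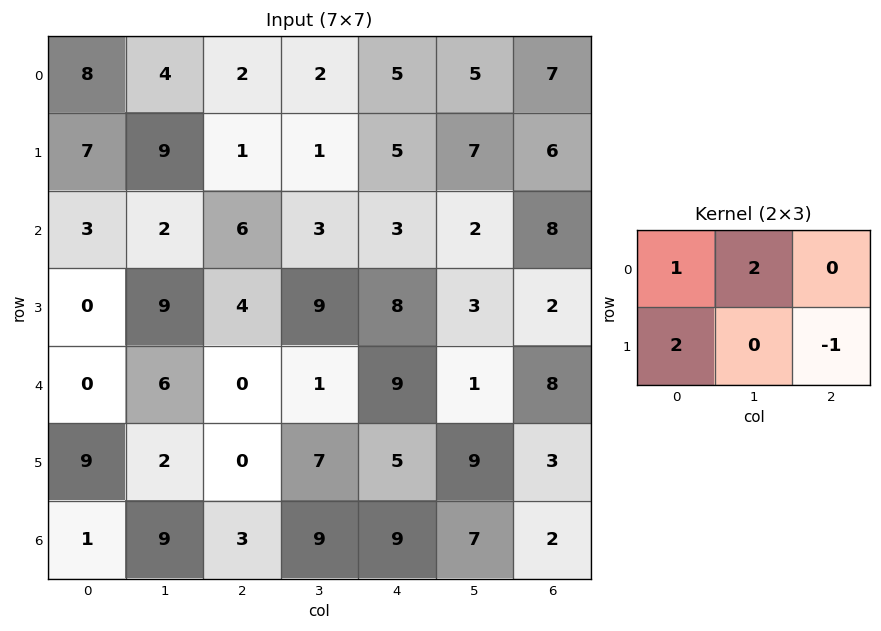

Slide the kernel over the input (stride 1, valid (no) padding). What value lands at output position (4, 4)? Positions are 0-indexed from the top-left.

18

The receptive field on the input at this output position is [9 1 8 / 5 9 3]. Elementwise product with the kernel and sum: 9·1 + 1·2 + 5·2 + 3·-1.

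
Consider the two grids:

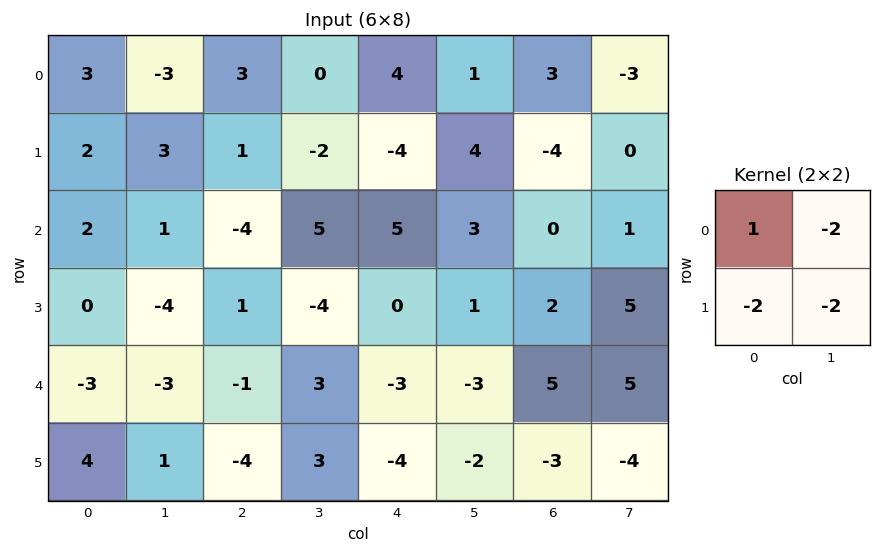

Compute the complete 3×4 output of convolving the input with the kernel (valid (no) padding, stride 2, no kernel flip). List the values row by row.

Output[0,0]: The receptive field on the input at this output position is [3 -3 / 2 3]. Elementwise product with the kernel and sum: 3·1 + -3·-2 + 2·-2 + 3·-2.
Output[0,1]: The receptive field on the input at this output position is [3 0 / 1 -2]. Elementwise product with the kernel and sum: 3·1 + 0·-2 + 1·-2 + -2·-2.

-1 5 2 17
8 -8 -3 -16
-7 -5 15 9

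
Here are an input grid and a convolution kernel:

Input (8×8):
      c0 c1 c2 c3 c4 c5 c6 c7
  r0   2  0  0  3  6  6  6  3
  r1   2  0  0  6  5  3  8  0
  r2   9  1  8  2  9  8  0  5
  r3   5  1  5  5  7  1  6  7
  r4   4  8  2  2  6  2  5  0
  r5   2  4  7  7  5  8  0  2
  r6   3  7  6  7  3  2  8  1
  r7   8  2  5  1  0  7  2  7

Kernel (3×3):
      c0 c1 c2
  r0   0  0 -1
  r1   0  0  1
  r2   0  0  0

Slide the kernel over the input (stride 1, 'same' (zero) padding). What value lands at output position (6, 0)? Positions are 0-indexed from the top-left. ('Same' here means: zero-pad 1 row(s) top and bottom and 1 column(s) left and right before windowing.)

3

The receptive field on the zero-padded input at this output position is [0 2 4 / 0 3 7 / 0 8 2]. Elementwise product with the kernel and sum: 4·-1 + 7·1.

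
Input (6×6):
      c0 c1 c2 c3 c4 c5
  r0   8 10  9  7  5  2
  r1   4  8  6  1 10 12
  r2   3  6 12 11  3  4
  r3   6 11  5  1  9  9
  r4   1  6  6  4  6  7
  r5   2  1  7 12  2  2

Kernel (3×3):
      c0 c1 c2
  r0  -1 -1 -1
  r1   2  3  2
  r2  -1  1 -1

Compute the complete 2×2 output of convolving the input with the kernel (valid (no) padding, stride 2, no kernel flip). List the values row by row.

8 10
33 -3

Output[0,0]: The receptive field on the input at this output position is [8 10 9 / 4 8 6 / 3 6 12]. Elementwise product with the kernel and sum: 8·-1 + 10·-1 + 9·-1 + 4·2 + 8·3 + 6·2 + 3·-1 + 6·1 + 12·-1.
Output[0,1]: The receptive field on the input at this output position is [9 7 5 / 6 1 10 / 12 11 3]. Elementwise product with the kernel and sum: 9·-1 + 7·-1 + 5·-1 + 6·2 + 1·3 + 10·2 + 12·-1 + 11·1 + 3·-1.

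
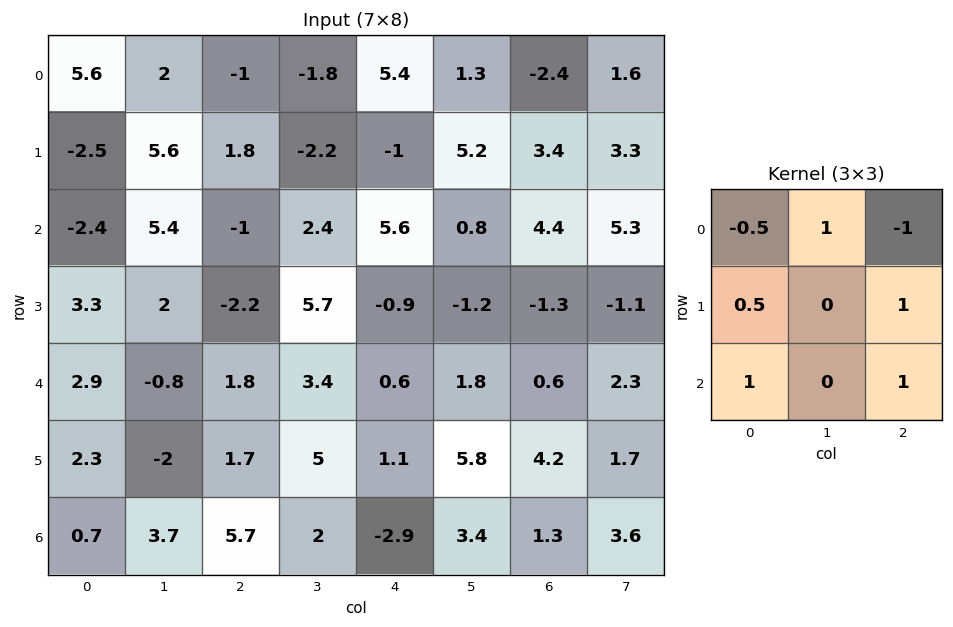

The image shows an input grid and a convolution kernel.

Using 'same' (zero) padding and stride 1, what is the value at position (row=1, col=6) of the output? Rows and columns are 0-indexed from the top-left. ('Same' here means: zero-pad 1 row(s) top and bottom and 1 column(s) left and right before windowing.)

The receptive field on the zero-padded input at this output position is [1.3 -2.4 1.6 / 5.2 3.4 3.3 / 0.8 4.4 5.3]. Elementwise product with the kernel and sum: 1.3·-0.5 + -2.4·1 + 1.6·-1 + 5.2·0.5 + 3.3·1 + 0.8·1 + 5.3·1.

7.35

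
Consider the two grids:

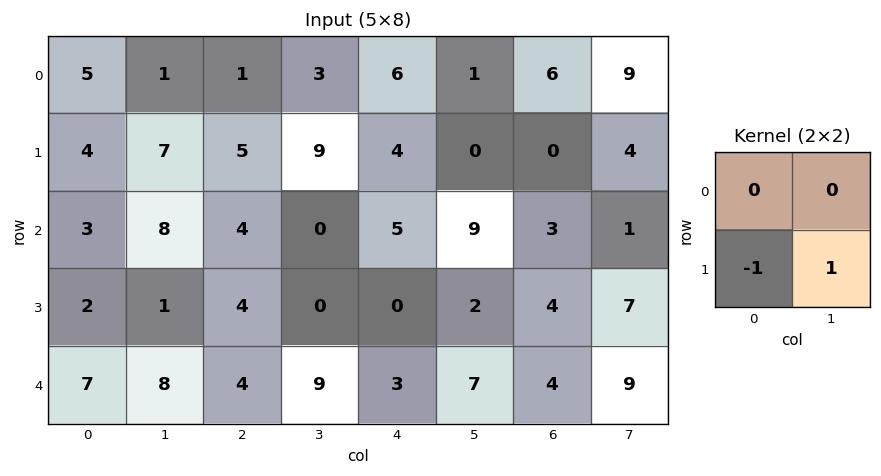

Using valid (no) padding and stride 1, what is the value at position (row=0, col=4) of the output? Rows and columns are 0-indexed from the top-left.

-4

The receptive field on the input at this output position is [6 1 / 4 0]. Elementwise product with the kernel and sum: 4·-1 + 0·1.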